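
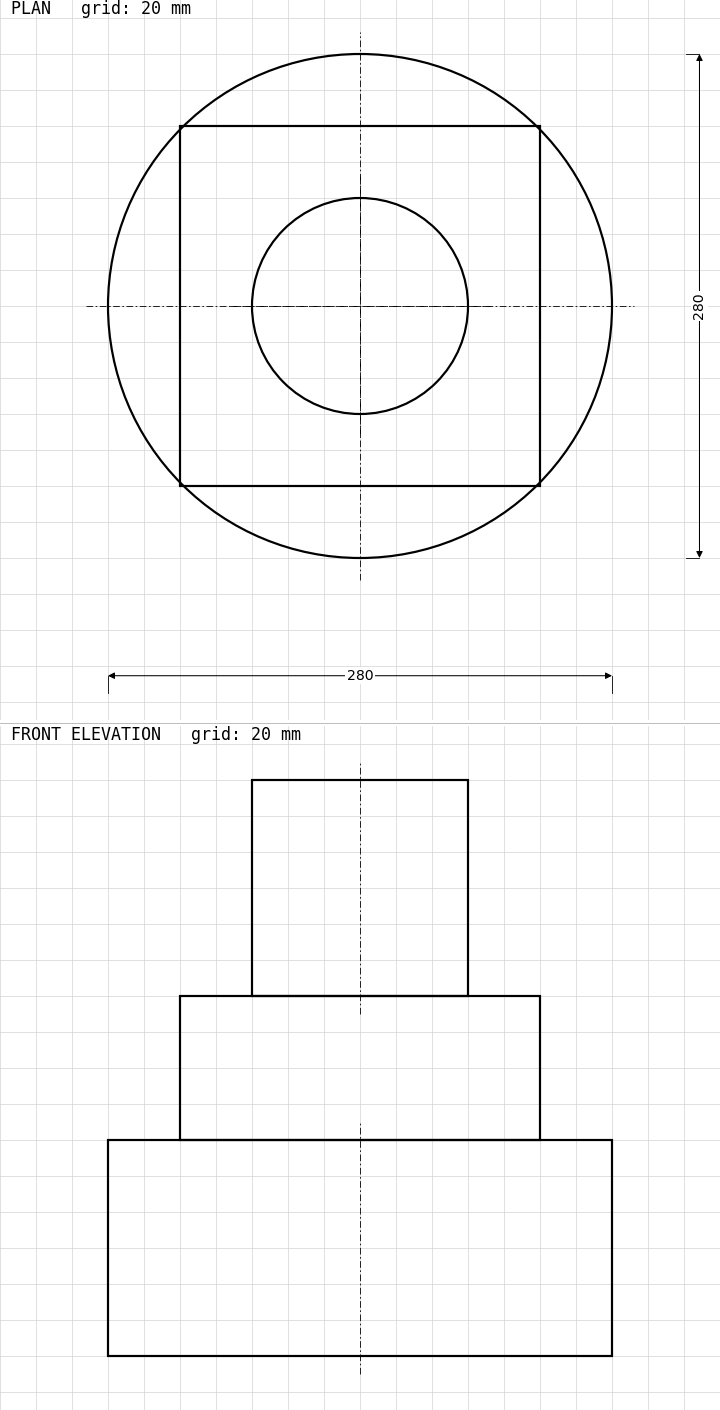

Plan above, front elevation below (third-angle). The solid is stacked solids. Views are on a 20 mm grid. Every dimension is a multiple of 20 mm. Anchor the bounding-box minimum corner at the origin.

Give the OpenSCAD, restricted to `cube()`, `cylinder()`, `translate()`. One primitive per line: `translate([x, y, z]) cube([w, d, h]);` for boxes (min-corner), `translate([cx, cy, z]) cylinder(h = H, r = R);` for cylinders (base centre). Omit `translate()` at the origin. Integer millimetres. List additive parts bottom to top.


translate([140, 140, 0]) cylinder(h = 120, r = 140);
translate([40, 40, 120]) cube([200, 200, 80]);
translate([140, 140, 200]) cylinder(h = 120, r = 60);


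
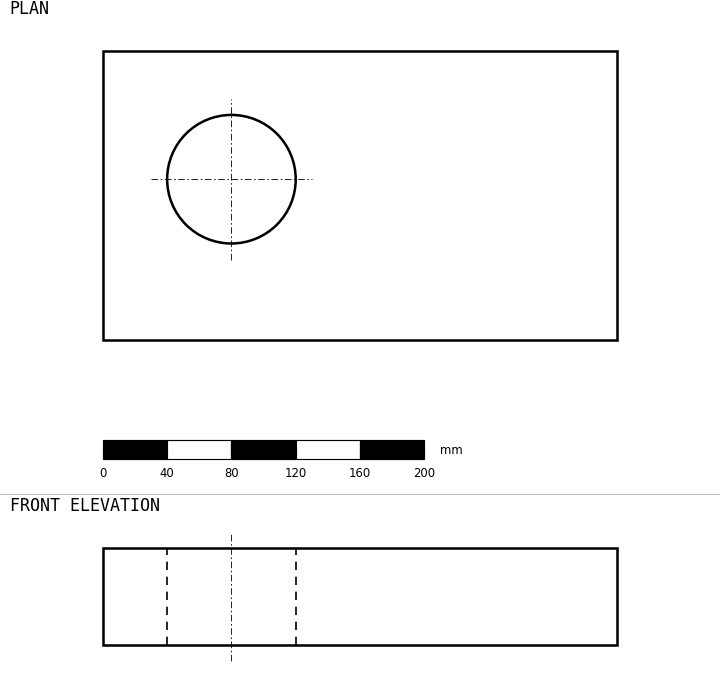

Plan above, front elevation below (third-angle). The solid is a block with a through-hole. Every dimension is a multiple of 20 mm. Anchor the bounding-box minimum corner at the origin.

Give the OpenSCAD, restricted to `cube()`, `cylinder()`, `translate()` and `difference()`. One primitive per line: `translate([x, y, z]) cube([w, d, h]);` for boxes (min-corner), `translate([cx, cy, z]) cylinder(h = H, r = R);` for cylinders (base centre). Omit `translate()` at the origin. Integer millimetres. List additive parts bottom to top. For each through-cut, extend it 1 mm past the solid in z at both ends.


difference() {
  cube([320, 180, 60]);
  translate([80, 100, -1]) cylinder(h = 62, r = 40);
}


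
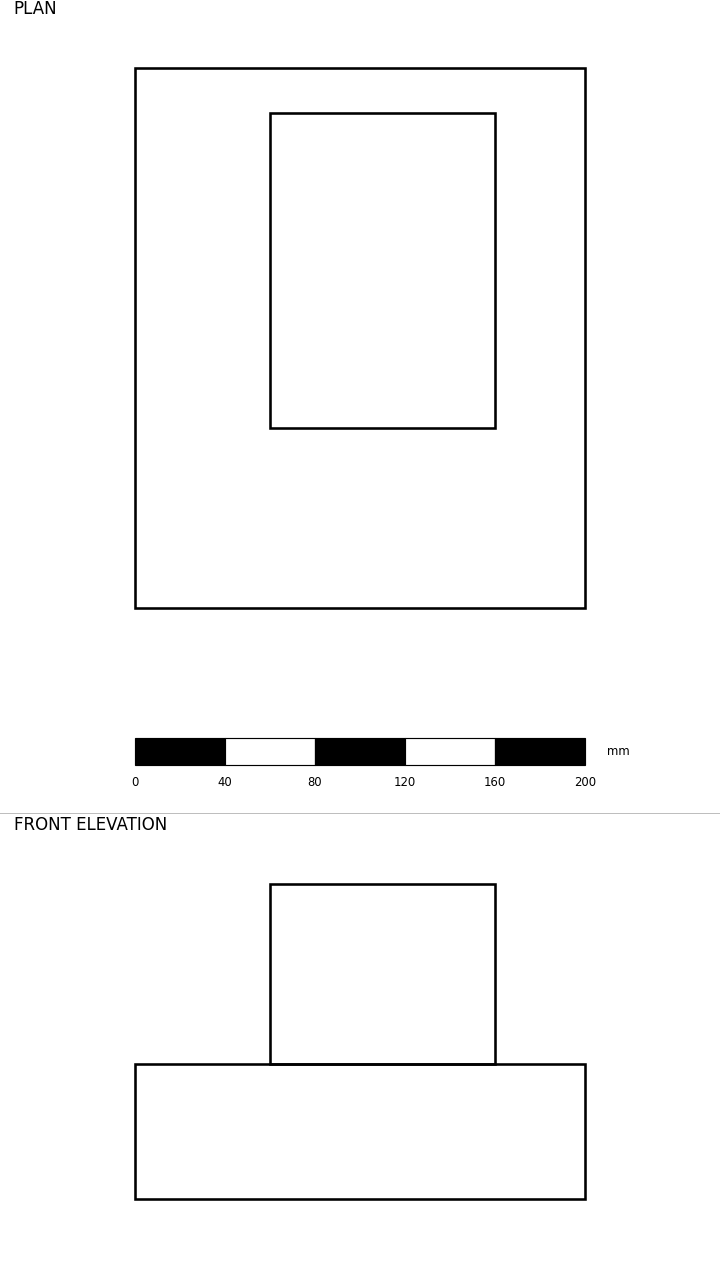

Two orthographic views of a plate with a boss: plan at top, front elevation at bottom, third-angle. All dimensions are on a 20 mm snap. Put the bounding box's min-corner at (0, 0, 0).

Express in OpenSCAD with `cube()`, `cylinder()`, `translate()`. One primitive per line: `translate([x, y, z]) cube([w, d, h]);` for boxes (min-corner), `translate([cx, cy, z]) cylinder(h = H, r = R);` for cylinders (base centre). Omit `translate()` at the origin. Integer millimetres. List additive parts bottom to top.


cube([200, 240, 60]);
translate([60, 80, 60]) cube([100, 140, 80]);


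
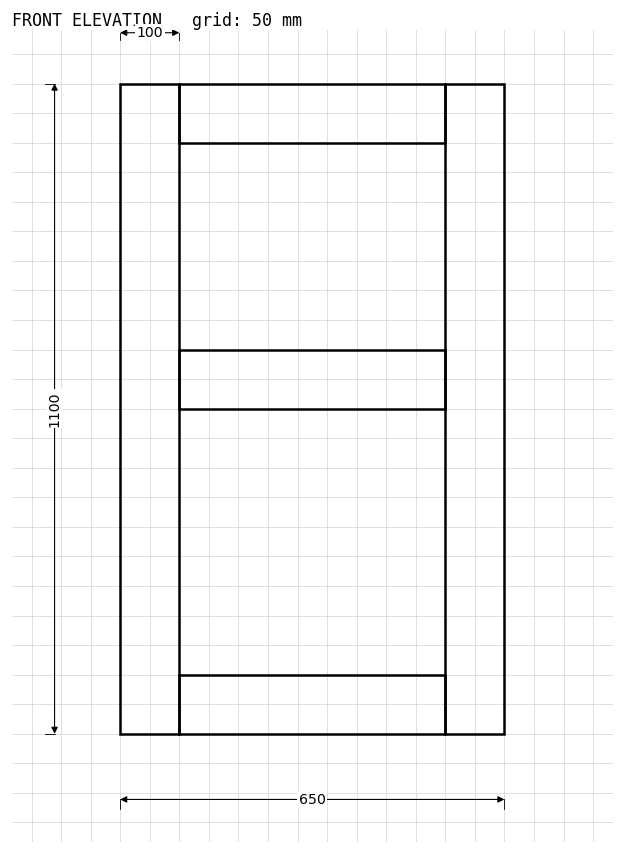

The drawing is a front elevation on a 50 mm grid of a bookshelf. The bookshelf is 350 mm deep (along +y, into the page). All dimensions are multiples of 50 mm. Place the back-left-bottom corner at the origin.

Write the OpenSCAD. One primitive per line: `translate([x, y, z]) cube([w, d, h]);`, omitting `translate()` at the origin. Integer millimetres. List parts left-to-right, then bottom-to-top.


cube([100, 350, 1100]);
translate([100, 0, 0]) cube([450, 350, 100]);
translate([100, 0, 550]) cube([450, 350, 100]);
translate([100, 0, 1000]) cube([450, 350, 100]);
translate([550, 0, 0]) cube([100, 350, 1100]);


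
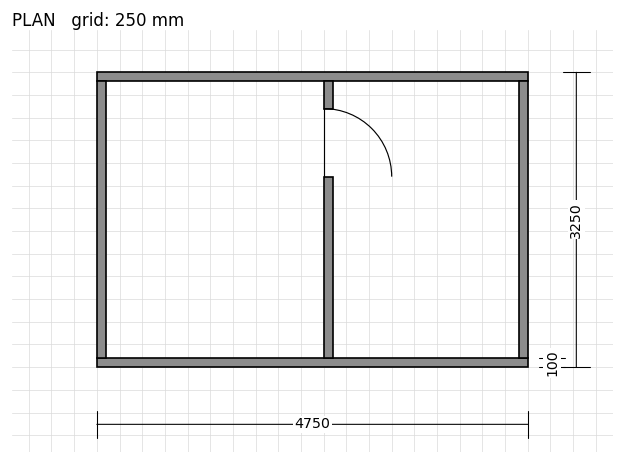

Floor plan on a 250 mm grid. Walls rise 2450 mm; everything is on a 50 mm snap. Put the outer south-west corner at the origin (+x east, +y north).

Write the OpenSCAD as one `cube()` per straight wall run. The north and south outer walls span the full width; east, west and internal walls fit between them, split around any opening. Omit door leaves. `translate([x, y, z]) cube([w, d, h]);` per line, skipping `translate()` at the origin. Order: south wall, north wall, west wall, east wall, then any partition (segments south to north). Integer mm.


cube([4750, 100, 2450]);
translate([0, 3150, 0]) cube([4750, 100, 2450]);
translate([0, 100, 0]) cube([100, 3050, 2450]);
translate([4650, 100, 0]) cube([100, 3050, 2450]);
translate([2500, 100, 0]) cube([100, 2000, 2450]);
translate([2500, 2850, 0]) cube([100, 300, 2450]);


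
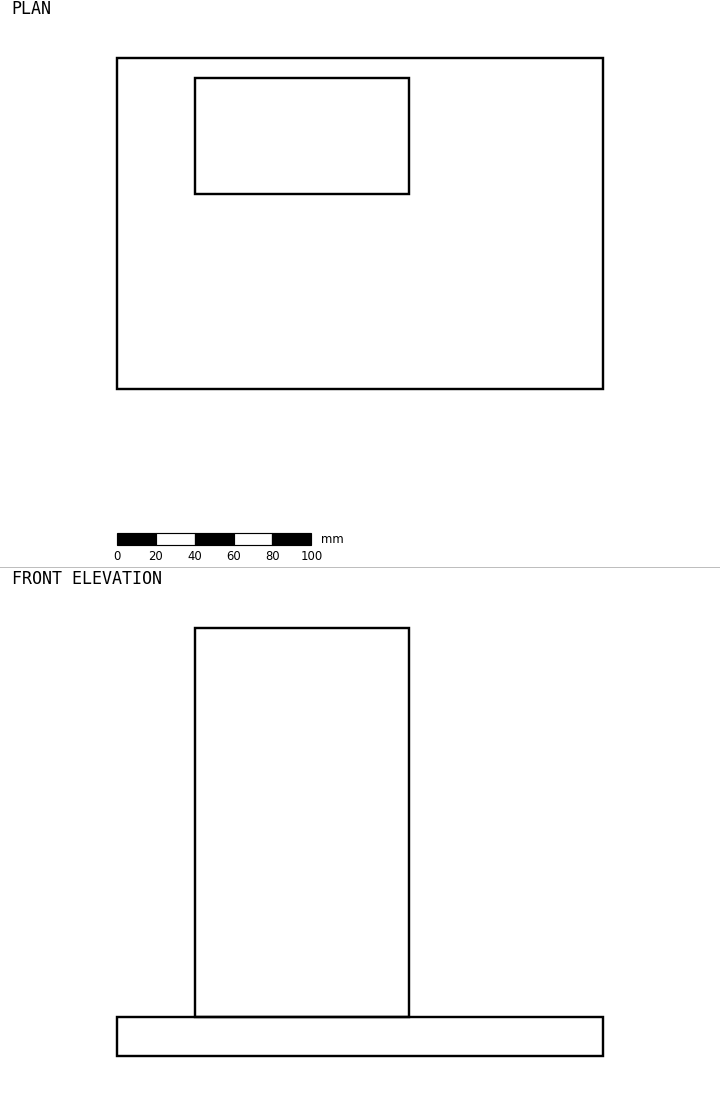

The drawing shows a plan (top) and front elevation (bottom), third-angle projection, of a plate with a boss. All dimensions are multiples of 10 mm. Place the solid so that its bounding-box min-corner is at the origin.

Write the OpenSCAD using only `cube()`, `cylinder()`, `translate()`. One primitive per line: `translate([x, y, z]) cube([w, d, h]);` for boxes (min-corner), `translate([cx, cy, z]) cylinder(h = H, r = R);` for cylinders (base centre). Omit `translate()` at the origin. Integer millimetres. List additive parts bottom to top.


cube([250, 170, 20]);
translate([40, 100, 20]) cube([110, 60, 200]);


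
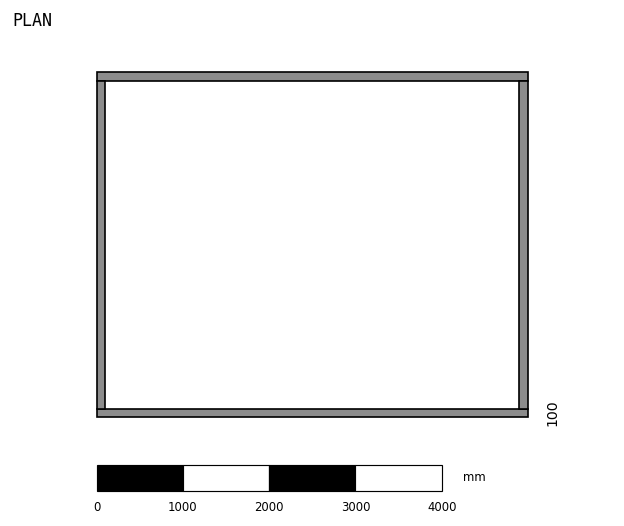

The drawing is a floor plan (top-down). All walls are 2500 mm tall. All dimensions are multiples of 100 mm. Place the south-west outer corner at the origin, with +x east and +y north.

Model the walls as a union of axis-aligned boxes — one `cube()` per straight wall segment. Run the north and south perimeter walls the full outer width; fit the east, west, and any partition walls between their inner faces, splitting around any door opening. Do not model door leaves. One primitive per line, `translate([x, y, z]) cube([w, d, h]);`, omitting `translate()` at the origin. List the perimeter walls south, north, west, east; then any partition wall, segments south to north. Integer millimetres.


cube([5000, 100, 2500]);
translate([0, 3900, 0]) cube([5000, 100, 2500]);
translate([0, 100, 0]) cube([100, 3800, 2500]);
translate([4900, 100, 0]) cube([100, 3800, 2500]);


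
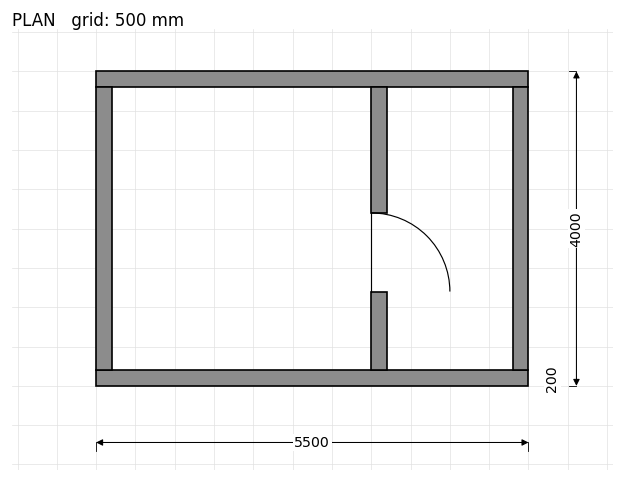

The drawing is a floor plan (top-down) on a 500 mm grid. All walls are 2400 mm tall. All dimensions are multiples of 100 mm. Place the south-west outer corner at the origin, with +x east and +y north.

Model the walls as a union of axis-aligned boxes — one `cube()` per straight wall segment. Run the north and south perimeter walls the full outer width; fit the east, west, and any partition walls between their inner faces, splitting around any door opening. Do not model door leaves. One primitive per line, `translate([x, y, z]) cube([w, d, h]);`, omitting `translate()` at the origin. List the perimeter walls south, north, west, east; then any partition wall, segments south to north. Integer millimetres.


cube([5500, 200, 2400]);
translate([0, 3800, 0]) cube([5500, 200, 2400]);
translate([0, 200, 0]) cube([200, 3600, 2400]);
translate([5300, 200, 0]) cube([200, 3600, 2400]);
translate([3500, 200, 0]) cube([200, 1000, 2400]);
translate([3500, 2200, 0]) cube([200, 1600, 2400]);


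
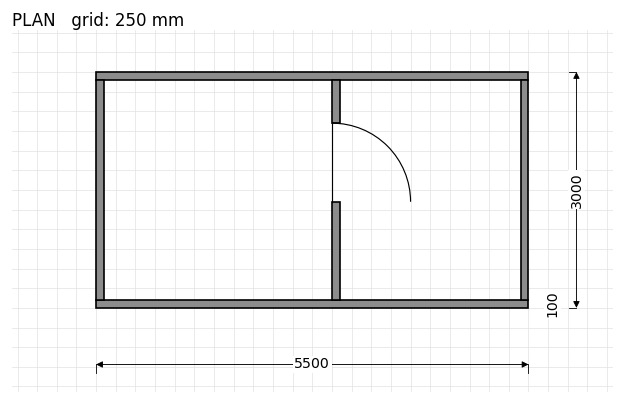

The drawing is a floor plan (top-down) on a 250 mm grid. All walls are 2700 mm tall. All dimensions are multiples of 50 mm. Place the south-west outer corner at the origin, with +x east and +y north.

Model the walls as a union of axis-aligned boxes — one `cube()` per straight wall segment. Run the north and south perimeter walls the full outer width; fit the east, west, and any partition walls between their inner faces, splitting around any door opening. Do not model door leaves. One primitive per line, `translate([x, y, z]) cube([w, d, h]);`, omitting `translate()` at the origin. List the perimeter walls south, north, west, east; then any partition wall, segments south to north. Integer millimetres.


cube([5500, 100, 2700]);
translate([0, 2900, 0]) cube([5500, 100, 2700]);
translate([0, 100, 0]) cube([100, 2800, 2700]);
translate([5400, 100, 0]) cube([100, 2800, 2700]);
translate([3000, 100, 0]) cube([100, 1250, 2700]);
translate([3000, 2350, 0]) cube([100, 550, 2700]);


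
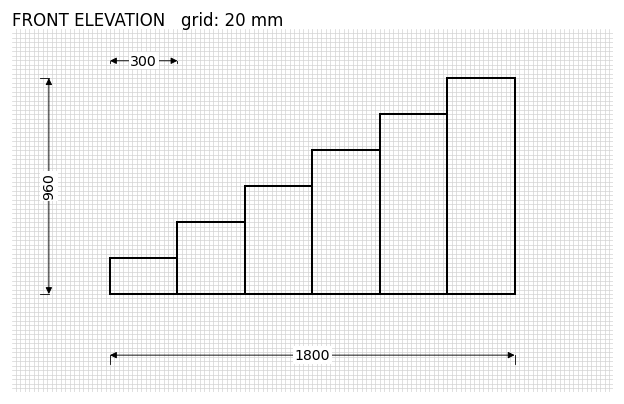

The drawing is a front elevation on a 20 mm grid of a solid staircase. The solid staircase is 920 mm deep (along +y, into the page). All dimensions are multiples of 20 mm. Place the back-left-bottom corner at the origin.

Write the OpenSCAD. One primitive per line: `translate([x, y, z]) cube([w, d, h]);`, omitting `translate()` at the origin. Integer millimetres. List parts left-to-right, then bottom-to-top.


cube([300, 920, 160]);
translate([300, 0, 0]) cube([300, 920, 320]);
translate([600, 0, 0]) cube([300, 920, 480]);
translate([900, 0, 0]) cube([300, 920, 640]);
translate([1200, 0, 0]) cube([300, 920, 800]);
translate([1500, 0, 0]) cube([300, 920, 960]);


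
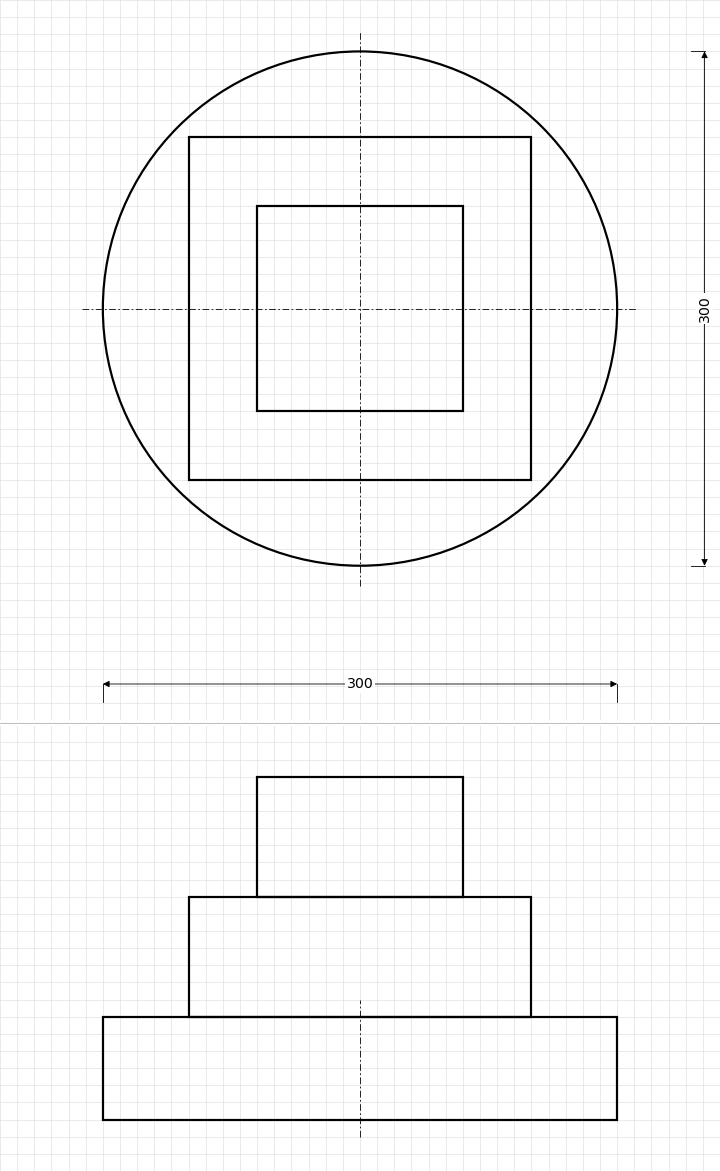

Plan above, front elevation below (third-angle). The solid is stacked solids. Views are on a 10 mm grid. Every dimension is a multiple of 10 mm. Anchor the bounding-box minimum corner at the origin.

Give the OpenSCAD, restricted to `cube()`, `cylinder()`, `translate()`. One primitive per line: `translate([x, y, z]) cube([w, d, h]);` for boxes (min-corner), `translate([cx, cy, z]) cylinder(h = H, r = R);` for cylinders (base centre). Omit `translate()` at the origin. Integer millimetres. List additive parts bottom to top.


translate([150, 150, 0]) cylinder(h = 60, r = 150);
translate([50, 50, 60]) cube([200, 200, 70]);
translate([90, 90, 130]) cube([120, 120, 70]);


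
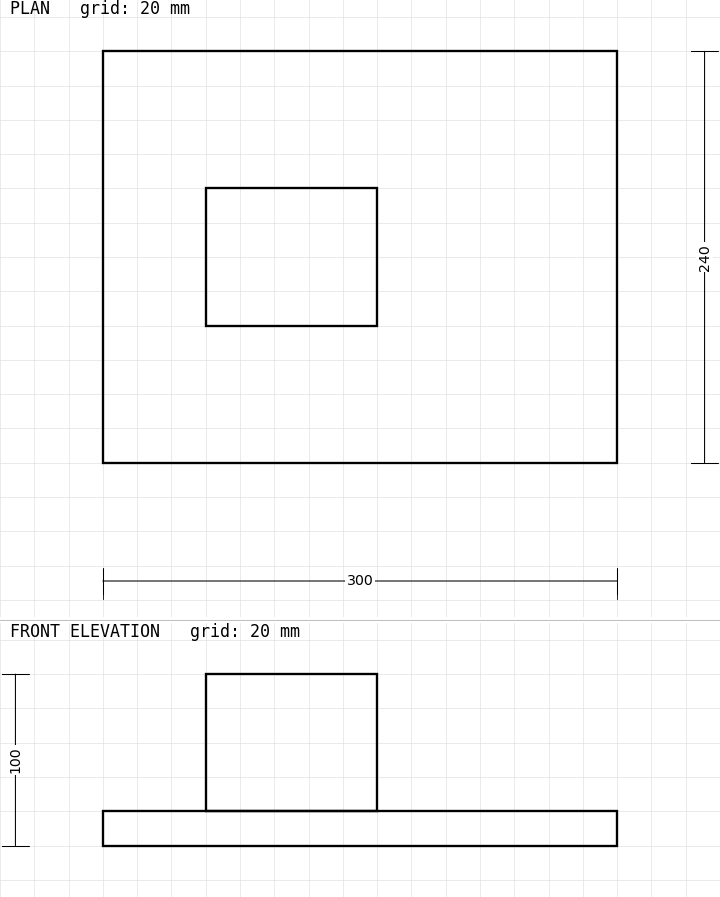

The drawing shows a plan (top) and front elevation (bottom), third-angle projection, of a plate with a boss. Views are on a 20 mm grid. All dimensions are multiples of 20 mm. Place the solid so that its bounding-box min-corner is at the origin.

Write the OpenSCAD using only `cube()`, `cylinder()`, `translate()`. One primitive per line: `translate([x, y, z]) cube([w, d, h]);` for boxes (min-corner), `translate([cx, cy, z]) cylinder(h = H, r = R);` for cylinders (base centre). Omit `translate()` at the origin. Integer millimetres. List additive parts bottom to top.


cube([300, 240, 20]);
translate([60, 80, 20]) cube([100, 80, 80]);


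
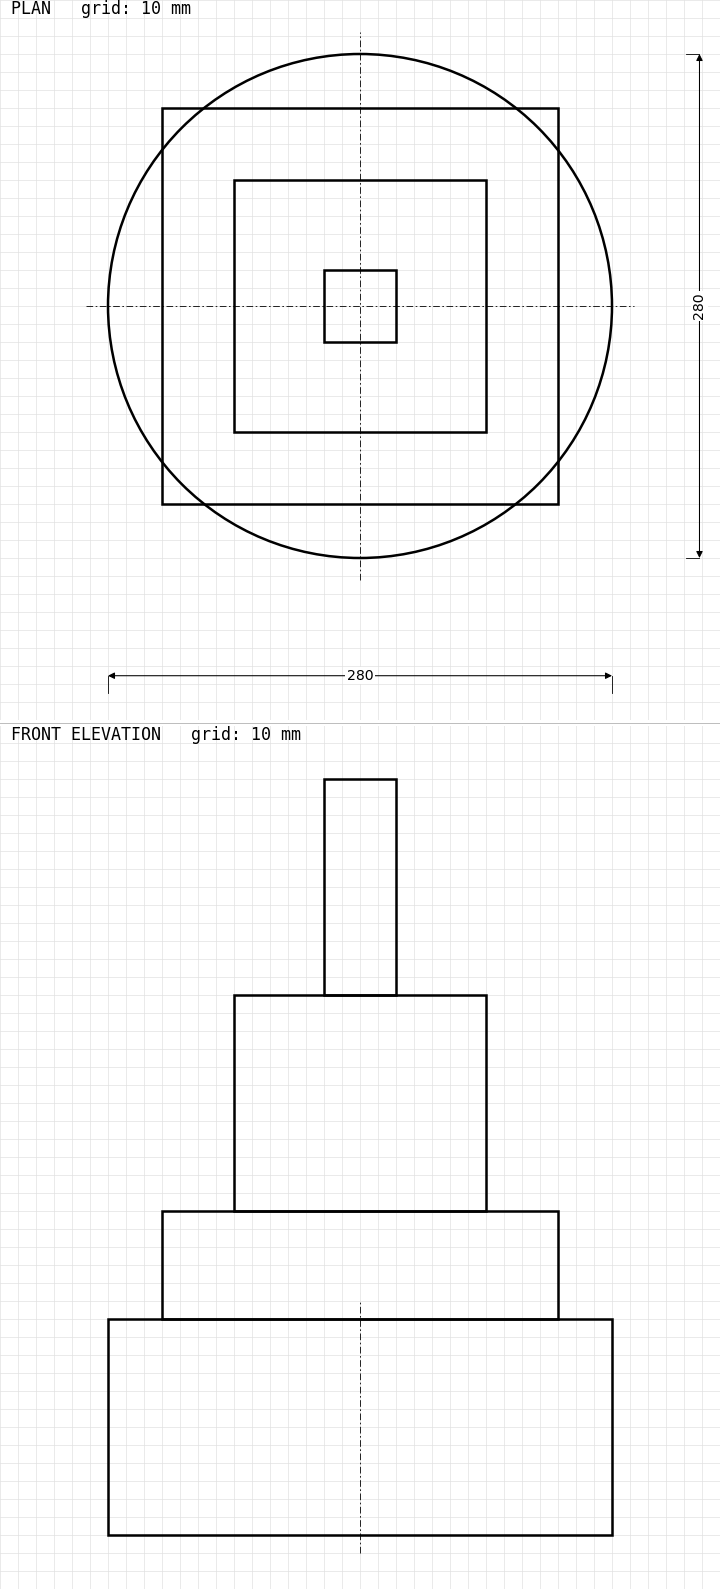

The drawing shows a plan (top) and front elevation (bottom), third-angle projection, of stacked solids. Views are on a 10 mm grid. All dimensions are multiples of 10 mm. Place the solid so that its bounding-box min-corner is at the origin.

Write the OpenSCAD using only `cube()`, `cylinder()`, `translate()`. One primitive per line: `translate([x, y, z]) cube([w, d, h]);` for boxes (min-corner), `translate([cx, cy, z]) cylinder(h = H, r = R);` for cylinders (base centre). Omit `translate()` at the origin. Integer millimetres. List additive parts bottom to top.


translate([140, 140, 0]) cylinder(h = 120, r = 140);
translate([30, 30, 120]) cube([220, 220, 60]);
translate([70, 70, 180]) cube([140, 140, 120]);
translate([120, 120, 300]) cube([40, 40, 120]);


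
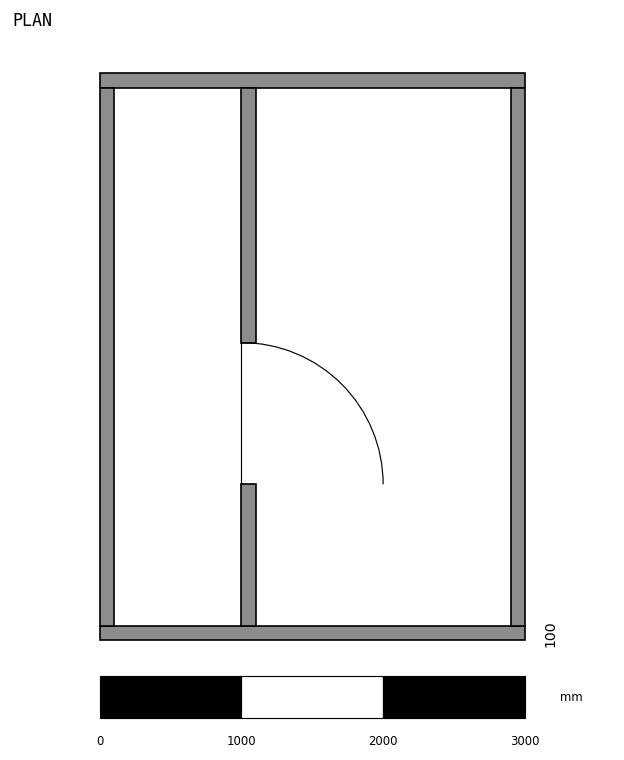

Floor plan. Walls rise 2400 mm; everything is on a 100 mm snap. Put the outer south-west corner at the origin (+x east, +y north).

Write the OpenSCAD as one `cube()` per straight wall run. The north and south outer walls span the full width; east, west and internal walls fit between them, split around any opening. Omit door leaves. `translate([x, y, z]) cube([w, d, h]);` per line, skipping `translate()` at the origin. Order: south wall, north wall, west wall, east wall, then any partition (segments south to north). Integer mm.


cube([3000, 100, 2400]);
translate([0, 3900, 0]) cube([3000, 100, 2400]);
translate([0, 100, 0]) cube([100, 3800, 2400]);
translate([2900, 100, 0]) cube([100, 3800, 2400]);
translate([1000, 100, 0]) cube([100, 1000, 2400]);
translate([1000, 2100, 0]) cube([100, 1800, 2400]);


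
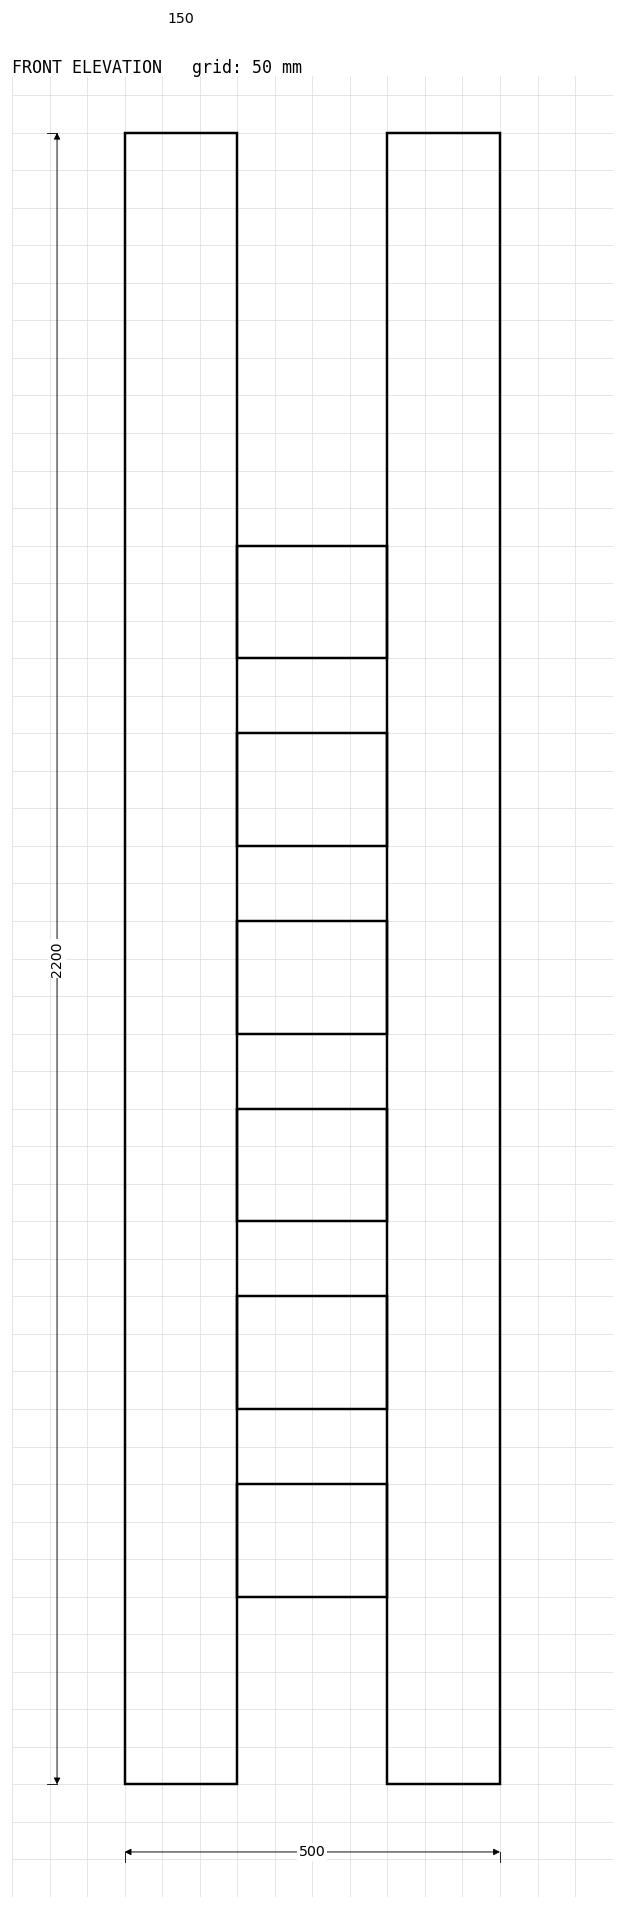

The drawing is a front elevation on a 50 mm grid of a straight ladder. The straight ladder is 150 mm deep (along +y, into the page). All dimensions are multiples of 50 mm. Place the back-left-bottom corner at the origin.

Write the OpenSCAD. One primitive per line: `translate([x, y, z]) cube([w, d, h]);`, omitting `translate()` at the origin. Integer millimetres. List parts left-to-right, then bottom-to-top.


cube([150, 150, 2200]);
translate([150, 0, 250]) cube([200, 150, 150]);
translate([150, 0, 500]) cube([200, 150, 150]);
translate([150, 0, 750]) cube([200, 150, 150]);
translate([150, 0, 1000]) cube([200, 150, 150]);
translate([150, 0, 1250]) cube([200, 150, 150]);
translate([150, 0, 1500]) cube([200, 150, 150]);
translate([350, 0, 0]) cube([150, 150, 2200]);


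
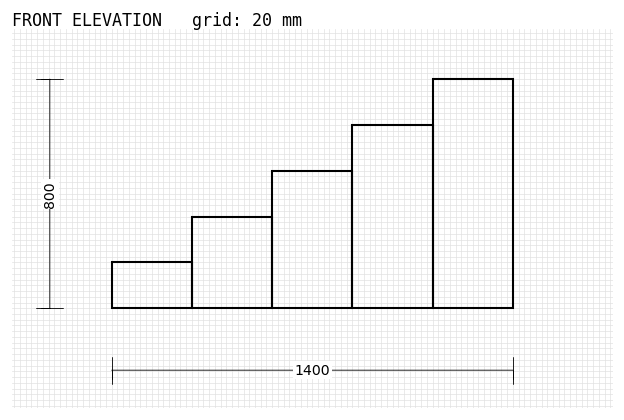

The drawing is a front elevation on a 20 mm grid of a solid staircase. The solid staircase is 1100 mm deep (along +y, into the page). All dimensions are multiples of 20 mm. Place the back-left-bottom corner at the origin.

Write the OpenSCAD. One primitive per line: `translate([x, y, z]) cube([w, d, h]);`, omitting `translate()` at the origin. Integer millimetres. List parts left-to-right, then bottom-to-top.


cube([280, 1100, 160]);
translate([280, 0, 0]) cube([280, 1100, 320]);
translate([560, 0, 0]) cube([280, 1100, 480]);
translate([840, 0, 0]) cube([280, 1100, 640]);
translate([1120, 0, 0]) cube([280, 1100, 800]);


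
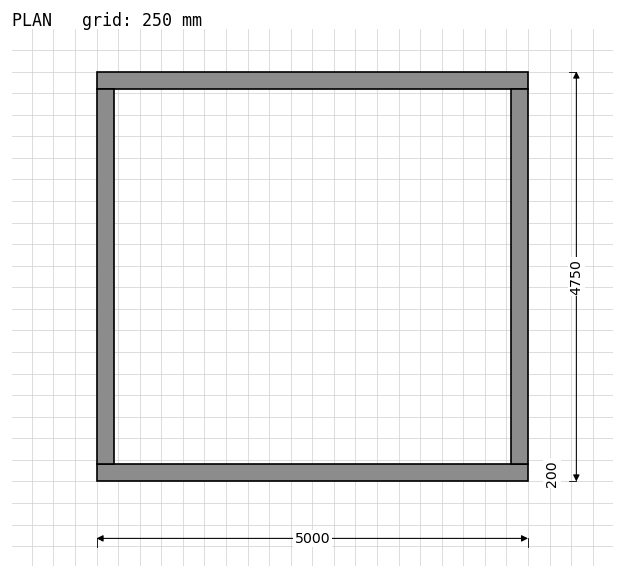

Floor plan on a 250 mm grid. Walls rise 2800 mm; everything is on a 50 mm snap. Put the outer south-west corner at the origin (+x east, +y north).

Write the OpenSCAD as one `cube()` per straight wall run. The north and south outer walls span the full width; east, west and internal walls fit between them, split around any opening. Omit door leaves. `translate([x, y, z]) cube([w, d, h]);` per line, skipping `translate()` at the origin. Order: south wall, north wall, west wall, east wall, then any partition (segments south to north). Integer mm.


cube([5000, 200, 2800]);
translate([0, 4550, 0]) cube([5000, 200, 2800]);
translate([0, 200, 0]) cube([200, 4350, 2800]);
translate([4800, 200, 0]) cube([200, 4350, 2800]);


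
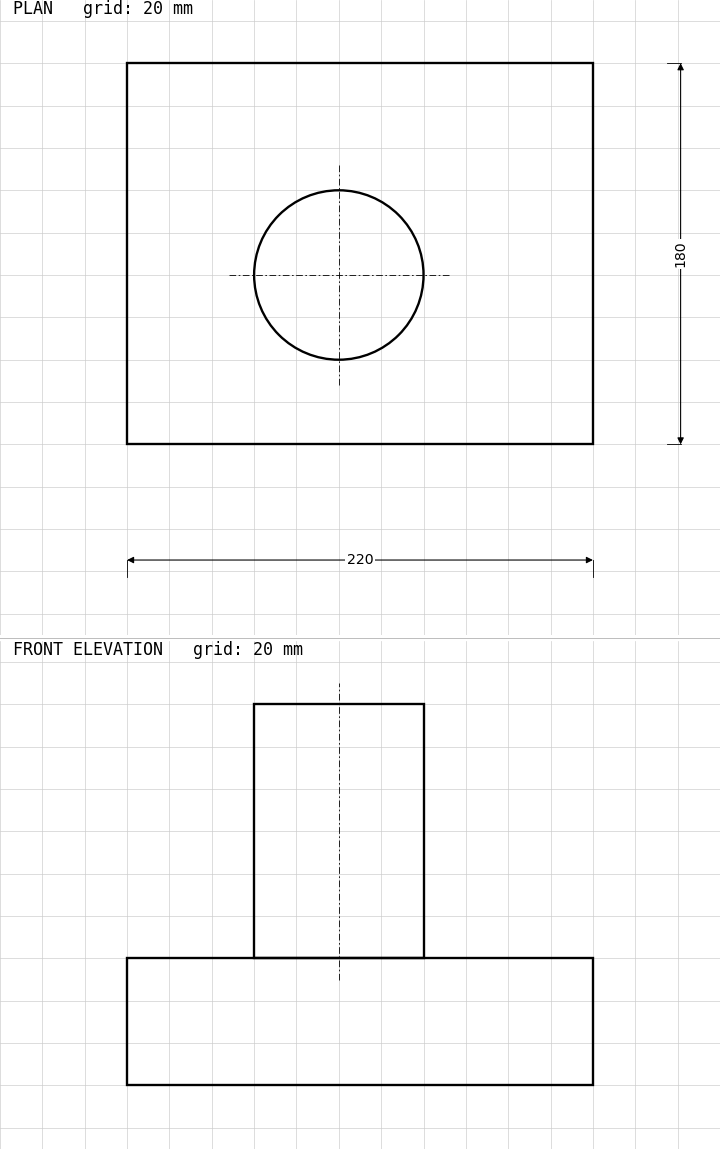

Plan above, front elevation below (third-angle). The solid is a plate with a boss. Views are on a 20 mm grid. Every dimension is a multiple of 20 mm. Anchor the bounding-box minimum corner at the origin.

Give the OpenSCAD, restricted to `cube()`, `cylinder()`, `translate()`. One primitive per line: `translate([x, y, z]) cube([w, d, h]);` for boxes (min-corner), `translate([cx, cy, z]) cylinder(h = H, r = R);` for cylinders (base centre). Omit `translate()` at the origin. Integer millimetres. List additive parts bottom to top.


cube([220, 180, 60]);
translate([100, 80, 60]) cylinder(h = 120, r = 40);


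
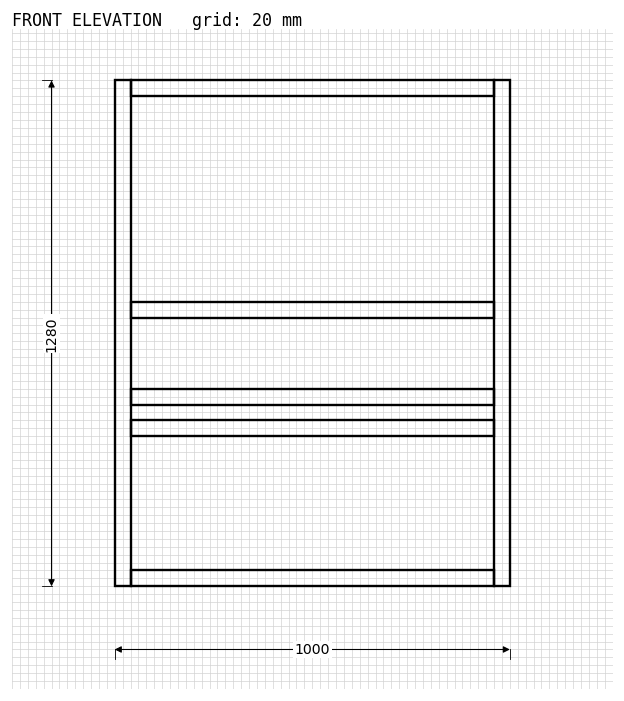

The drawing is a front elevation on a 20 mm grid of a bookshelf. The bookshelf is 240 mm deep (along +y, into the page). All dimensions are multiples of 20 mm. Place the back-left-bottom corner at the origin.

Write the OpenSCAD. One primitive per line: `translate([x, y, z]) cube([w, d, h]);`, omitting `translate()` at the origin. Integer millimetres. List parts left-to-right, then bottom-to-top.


cube([40, 240, 1280]);
translate([40, 0, 0]) cube([920, 240, 40]);
translate([40, 0, 380]) cube([920, 240, 40]);
translate([40, 0, 460]) cube([920, 240, 40]);
translate([40, 0, 680]) cube([920, 240, 40]);
translate([40, 0, 1240]) cube([920, 240, 40]);
translate([960, 0, 0]) cube([40, 240, 1280]);


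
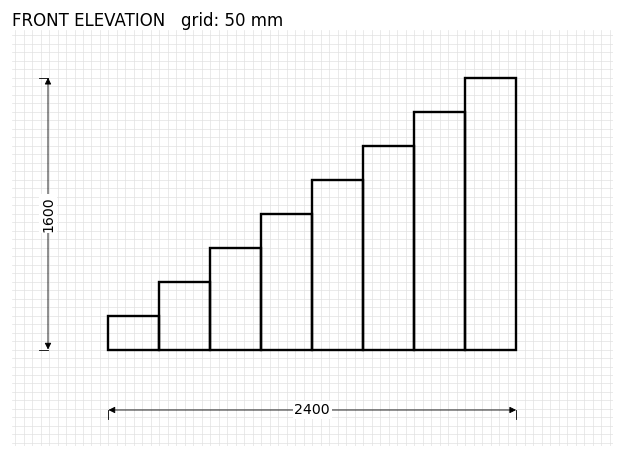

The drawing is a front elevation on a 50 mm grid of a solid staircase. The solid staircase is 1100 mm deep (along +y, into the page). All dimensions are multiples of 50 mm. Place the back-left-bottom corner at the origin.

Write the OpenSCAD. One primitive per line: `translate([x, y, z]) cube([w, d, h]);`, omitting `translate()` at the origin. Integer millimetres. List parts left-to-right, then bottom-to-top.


cube([300, 1100, 200]);
translate([300, 0, 0]) cube([300, 1100, 400]);
translate([600, 0, 0]) cube([300, 1100, 600]);
translate([900, 0, 0]) cube([300, 1100, 800]);
translate([1200, 0, 0]) cube([300, 1100, 1000]);
translate([1500, 0, 0]) cube([300, 1100, 1200]);
translate([1800, 0, 0]) cube([300, 1100, 1400]);
translate([2100, 0, 0]) cube([300, 1100, 1600]);


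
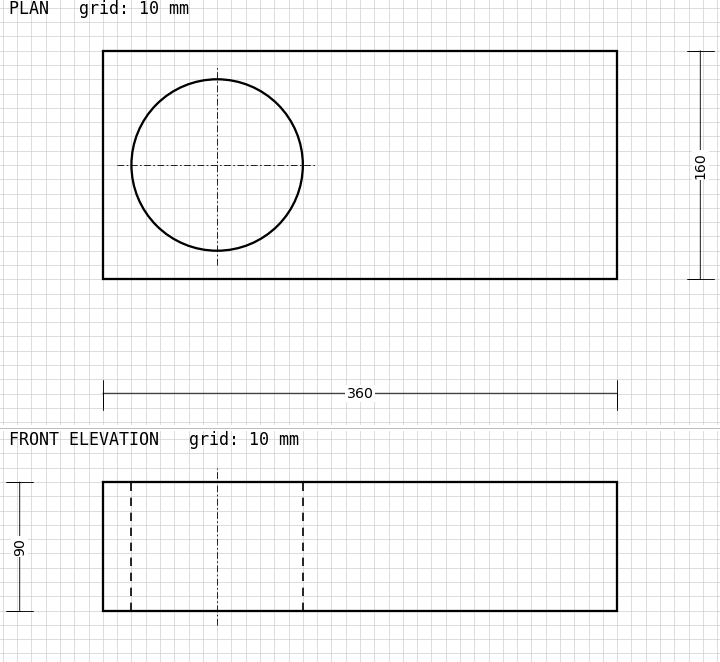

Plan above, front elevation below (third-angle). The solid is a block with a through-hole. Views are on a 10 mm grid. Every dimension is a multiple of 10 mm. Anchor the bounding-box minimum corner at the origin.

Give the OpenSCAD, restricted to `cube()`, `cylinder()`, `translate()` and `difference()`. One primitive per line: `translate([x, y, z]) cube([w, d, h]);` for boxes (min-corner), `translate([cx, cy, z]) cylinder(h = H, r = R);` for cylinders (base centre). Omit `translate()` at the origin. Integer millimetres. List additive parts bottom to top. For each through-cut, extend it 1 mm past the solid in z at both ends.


difference() {
  cube([360, 160, 90]);
  translate([80, 80, -1]) cylinder(h = 92, r = 60);
}


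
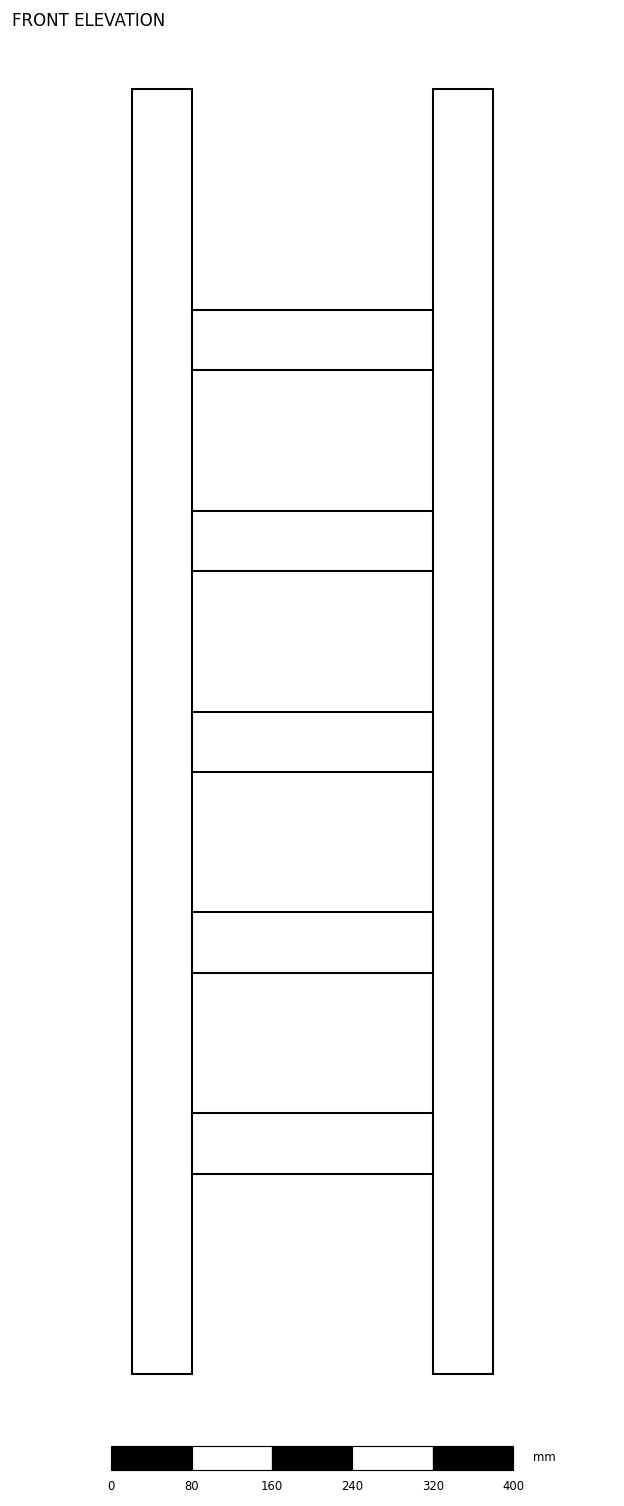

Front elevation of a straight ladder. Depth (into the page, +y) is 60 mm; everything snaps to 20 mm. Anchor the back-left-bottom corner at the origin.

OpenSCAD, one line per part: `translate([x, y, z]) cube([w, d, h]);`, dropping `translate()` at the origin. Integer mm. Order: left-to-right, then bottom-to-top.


cube([60, 60, 1280]);
translate([60, 0, 200]) cube([240, 60, 60]);
translate([60, 0, 400]) cube([240, 60, 60]);
translate([60, 0, 600]) cube([240, 60, 60]);
translate([60, 0, 800]) cube([240, 60, 60]);
translate([60, 0, 1000]) cube([240, 60, 60]);
translate([300, 0, 0]) cube([60, 60, 1280]);


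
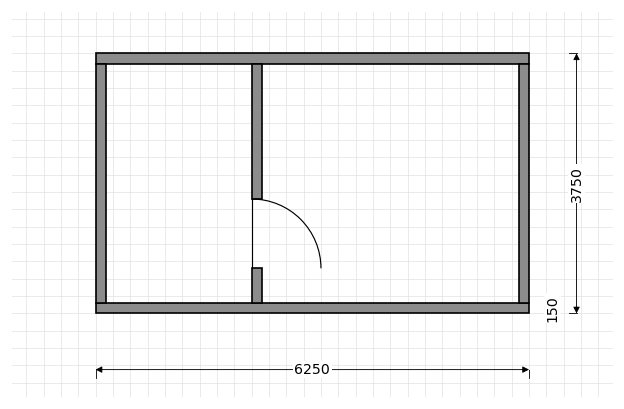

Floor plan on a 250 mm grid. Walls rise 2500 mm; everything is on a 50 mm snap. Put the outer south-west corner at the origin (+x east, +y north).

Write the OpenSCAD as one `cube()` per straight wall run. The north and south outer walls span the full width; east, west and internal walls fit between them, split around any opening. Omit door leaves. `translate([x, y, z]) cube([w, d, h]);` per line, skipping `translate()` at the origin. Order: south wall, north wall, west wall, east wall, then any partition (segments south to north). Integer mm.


cube([6250, 150, 2500]);
translate([0, 3600, 0]) cube([6250, 150, 2500]);
translate([0, 150, 0]) cube([150, 3450, 2500]);
translate([6100, 150, 0]) cube([150, 3450, 2500]);
translate([2250, 150, 0]) cube([150, 500, 2500]);
translate([2250, 1650, 0]) cube([150, 1950, 2500]);


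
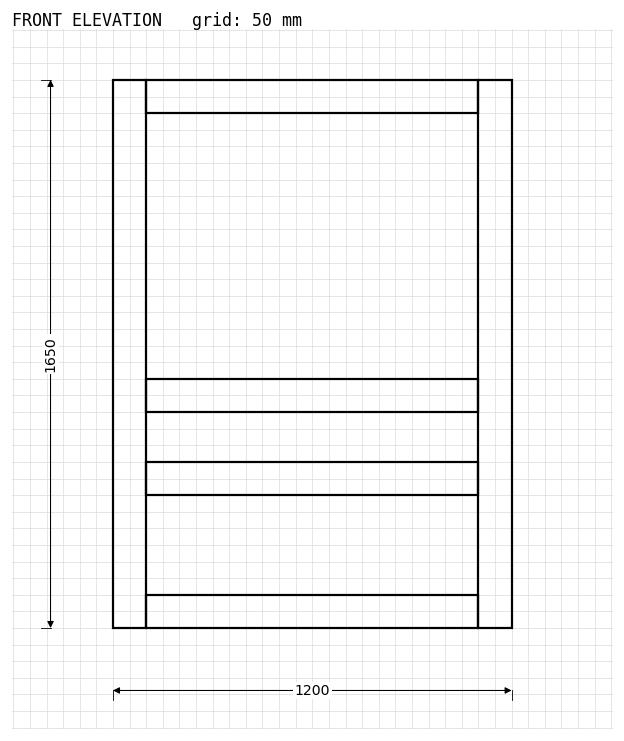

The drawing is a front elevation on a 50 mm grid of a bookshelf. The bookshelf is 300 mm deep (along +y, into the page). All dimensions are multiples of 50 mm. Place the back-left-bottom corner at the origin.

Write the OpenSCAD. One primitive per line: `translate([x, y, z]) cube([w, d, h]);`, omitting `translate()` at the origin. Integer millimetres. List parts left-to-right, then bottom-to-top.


cube([100, 300, 1650]);
translate([100, 0, 0]) cube([1000, 300, 100]);
translate([100, 0, 400]) cube([1000, 300, 100]);
translate([100, 0, 650]) cube([1000, 300, 100]);
translate([100, 0, 1550]) cube([1000, 300, 100]);
translate([1100, 0, 0]) cube([100, 300, 1650]);


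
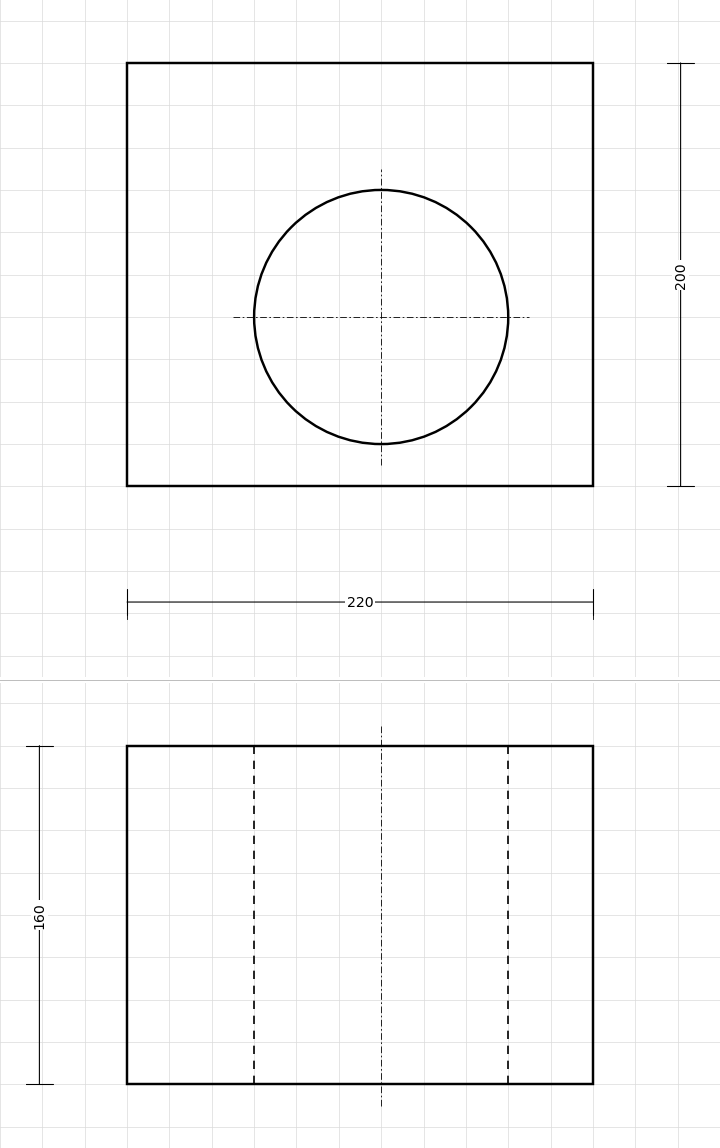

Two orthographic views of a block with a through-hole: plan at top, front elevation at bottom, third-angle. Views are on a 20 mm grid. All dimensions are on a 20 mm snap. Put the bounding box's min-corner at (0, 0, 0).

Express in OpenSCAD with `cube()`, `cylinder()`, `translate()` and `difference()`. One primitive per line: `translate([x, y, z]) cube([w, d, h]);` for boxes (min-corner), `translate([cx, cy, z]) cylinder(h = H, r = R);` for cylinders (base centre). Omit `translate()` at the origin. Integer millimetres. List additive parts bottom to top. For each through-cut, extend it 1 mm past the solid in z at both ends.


difference() {
  cube([220, 200, 160]);
  translate([120, 80, -1]) cylinder(h = 162, r = 60);
}


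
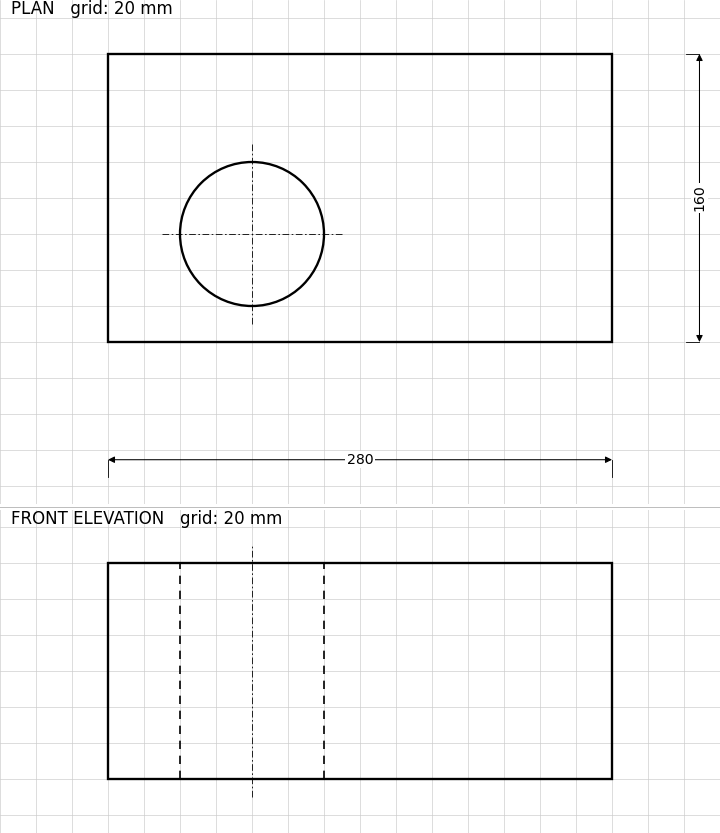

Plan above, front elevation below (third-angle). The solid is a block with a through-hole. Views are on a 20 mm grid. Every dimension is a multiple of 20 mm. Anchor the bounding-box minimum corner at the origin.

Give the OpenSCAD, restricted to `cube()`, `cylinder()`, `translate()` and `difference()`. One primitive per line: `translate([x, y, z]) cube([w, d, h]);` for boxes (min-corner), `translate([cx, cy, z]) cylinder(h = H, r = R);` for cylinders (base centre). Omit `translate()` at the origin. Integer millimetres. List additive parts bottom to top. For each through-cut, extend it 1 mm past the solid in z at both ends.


difference() {
  cube([280, 160, 120]);
  translate([80, 60, -1]) cylinder(h = 122, r = 40);
}


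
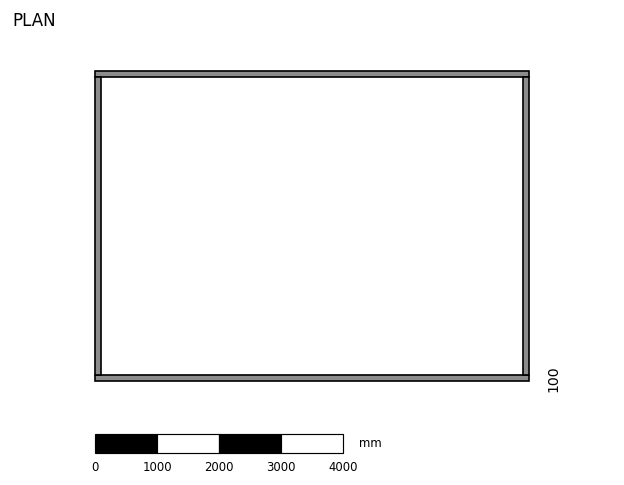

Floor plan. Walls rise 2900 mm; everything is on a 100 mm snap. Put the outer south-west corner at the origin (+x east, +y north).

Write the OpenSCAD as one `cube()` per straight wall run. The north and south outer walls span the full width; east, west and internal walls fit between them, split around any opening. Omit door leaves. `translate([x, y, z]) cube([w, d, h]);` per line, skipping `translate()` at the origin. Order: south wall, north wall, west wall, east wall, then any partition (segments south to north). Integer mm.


cube([7000, 100, 2900]);
translate([0, 4900, 0]) cube([7000, 100, 2900]);
translate([0, 100, 0]) cube([100, 4800, 2900]);
translate([6900, 100, 0]) cube([100, 4800, 2900]);


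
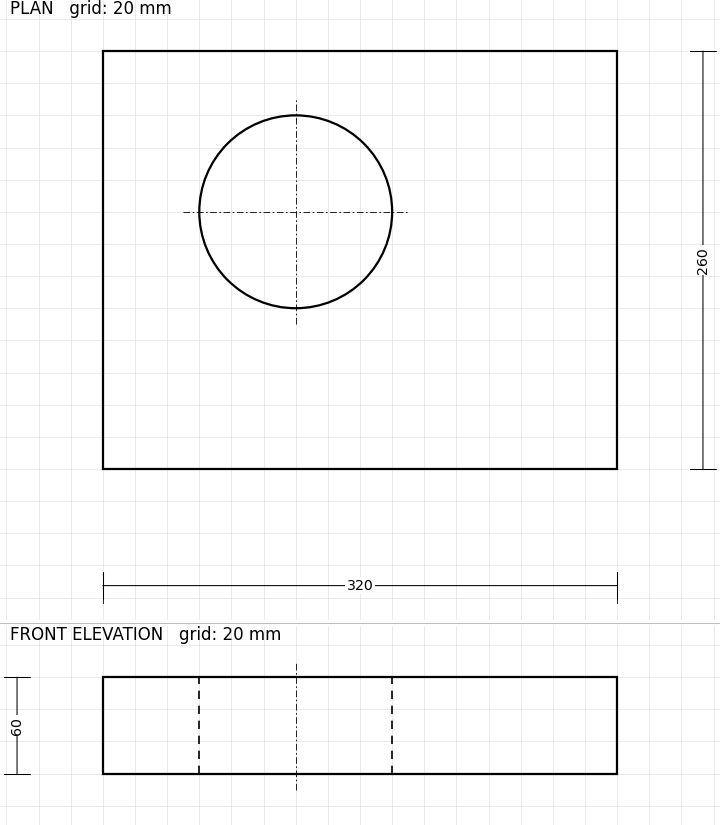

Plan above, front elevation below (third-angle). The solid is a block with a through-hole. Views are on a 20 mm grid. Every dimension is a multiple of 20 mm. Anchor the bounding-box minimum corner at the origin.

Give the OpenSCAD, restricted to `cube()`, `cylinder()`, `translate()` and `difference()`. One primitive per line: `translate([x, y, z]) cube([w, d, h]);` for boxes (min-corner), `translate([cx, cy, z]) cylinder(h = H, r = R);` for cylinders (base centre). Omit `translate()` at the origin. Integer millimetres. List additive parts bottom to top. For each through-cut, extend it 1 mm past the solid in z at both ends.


difference() {
  cube([320, 260, 60]);
  translate([120, 160, -1]) cylinder(h = 62, r = 60);
}


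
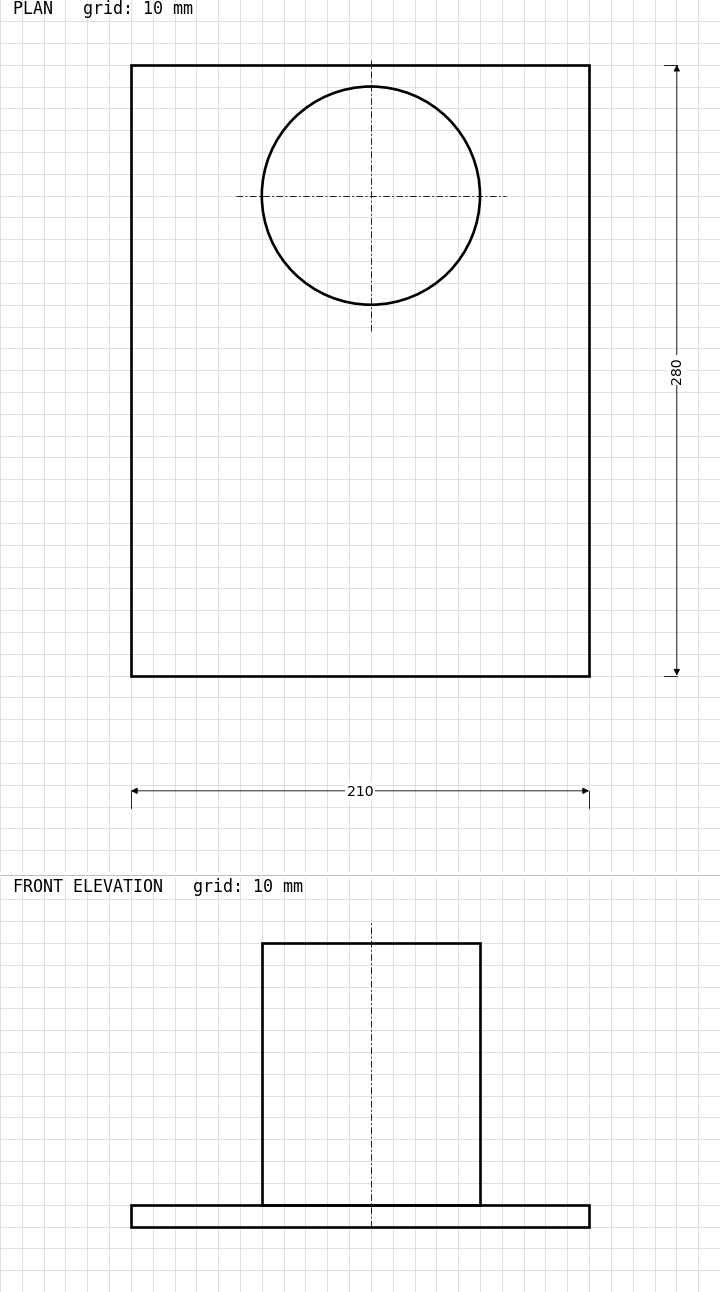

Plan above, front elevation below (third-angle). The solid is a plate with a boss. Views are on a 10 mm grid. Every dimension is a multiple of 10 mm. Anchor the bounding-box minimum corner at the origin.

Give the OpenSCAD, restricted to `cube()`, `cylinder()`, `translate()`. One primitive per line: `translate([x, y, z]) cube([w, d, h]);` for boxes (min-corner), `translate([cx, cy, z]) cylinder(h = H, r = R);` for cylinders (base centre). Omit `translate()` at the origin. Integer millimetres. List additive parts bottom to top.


cube([210, 280, 10]);
translate([110, 220, 10]) cylinder(h = 120, r = 50);


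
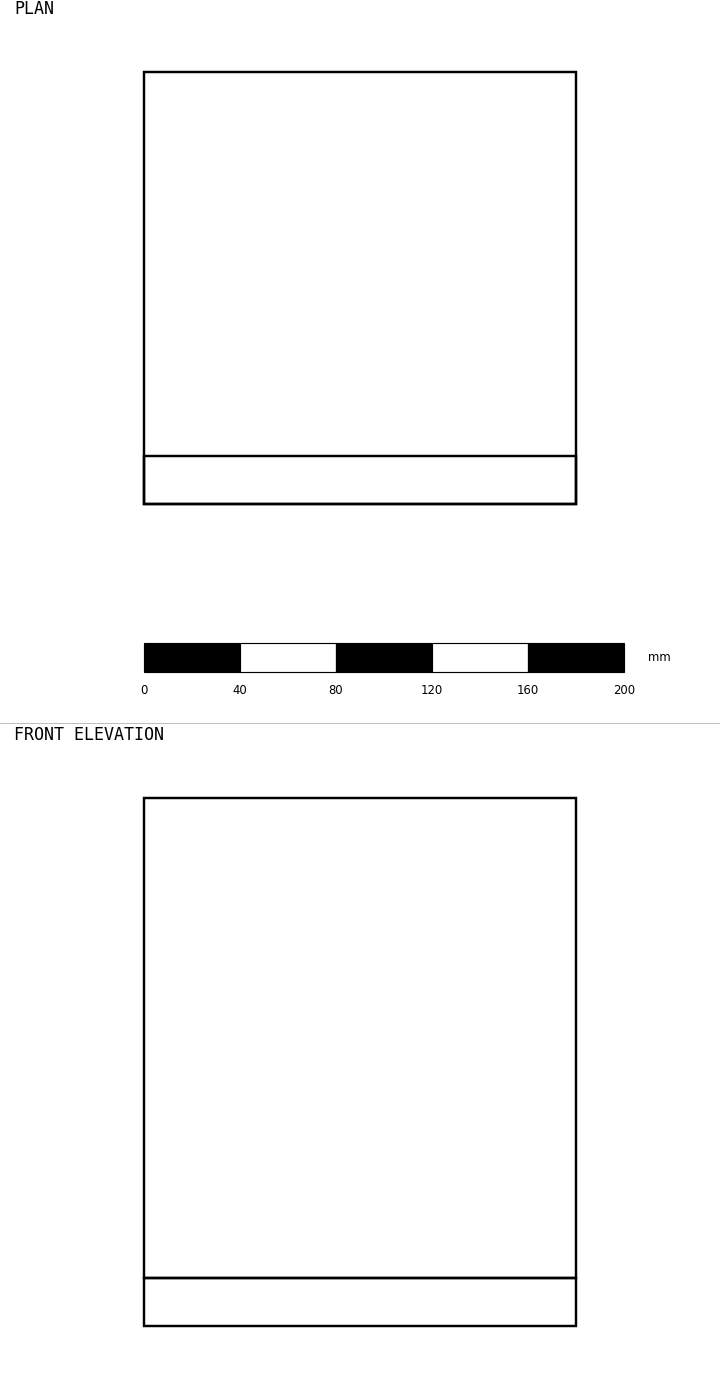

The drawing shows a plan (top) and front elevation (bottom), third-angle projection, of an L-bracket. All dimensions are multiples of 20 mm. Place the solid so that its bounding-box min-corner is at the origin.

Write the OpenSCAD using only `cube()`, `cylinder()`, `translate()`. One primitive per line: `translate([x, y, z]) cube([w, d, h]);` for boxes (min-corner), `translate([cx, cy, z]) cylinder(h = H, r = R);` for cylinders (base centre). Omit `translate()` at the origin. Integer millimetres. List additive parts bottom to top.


cube([180, 180, 20]);
translate([0, 0, 20]) cube([180, 20, 200]);


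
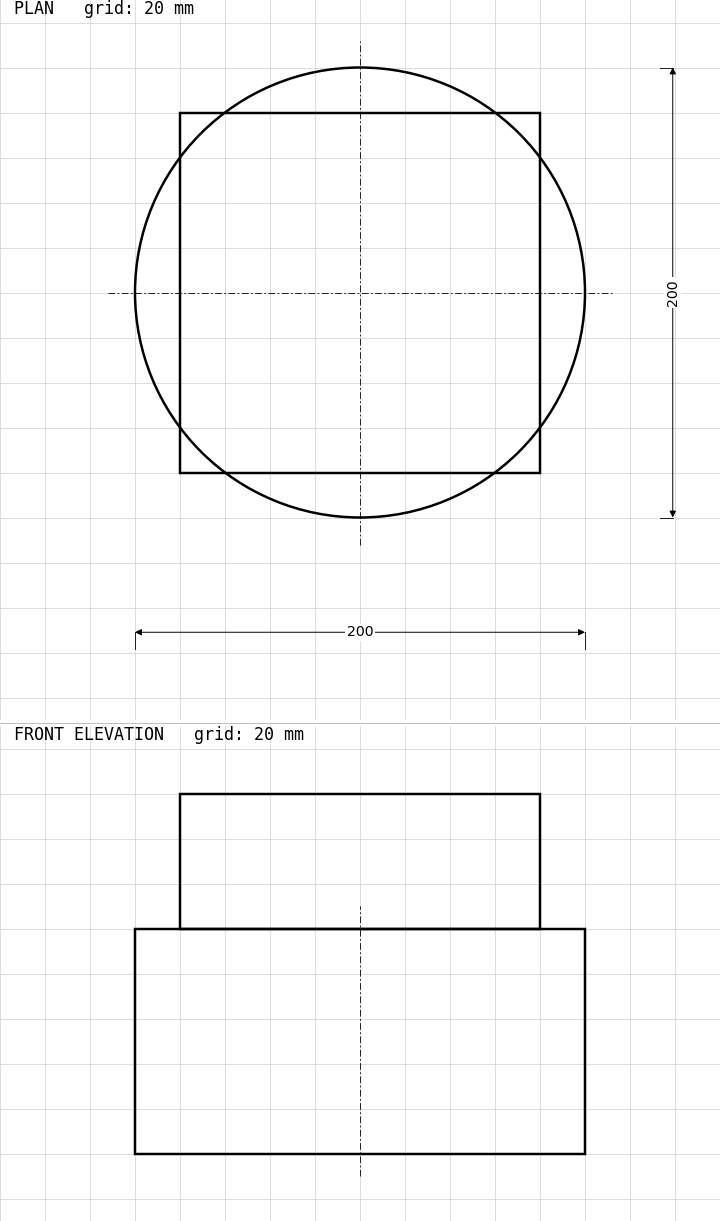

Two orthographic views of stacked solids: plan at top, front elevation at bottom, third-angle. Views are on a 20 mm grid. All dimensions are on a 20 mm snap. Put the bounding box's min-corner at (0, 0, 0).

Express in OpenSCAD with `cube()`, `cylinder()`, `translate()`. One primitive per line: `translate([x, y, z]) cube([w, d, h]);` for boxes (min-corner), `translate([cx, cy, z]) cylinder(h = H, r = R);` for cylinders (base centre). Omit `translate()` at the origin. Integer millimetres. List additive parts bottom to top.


translate([100, 100, 0]) cylinder(h = 100, r = 100);
translate([20, 20, 100]) cube([160, 160, 60]);


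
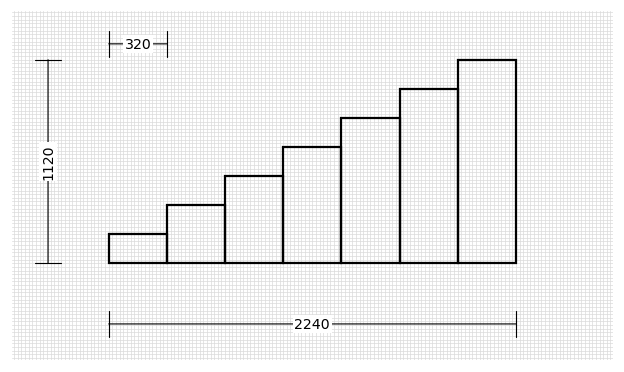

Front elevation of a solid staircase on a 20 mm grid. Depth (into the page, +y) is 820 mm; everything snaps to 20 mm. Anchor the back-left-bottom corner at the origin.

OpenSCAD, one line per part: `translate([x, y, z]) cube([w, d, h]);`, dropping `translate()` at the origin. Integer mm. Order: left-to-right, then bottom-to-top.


cube([320, 820, 160]);
translate([320, 0, 0]) cube([320, 820, 320]);
translate([640, 0, 0]) cube([320, 820, 480]);
translate([960, 0, 0]) cube([320, 820, 640]);
translate([1280, 0, 0]) cube([320, 820, 800]);
translate([1600, 0, 0]) cube([320, 820, 960]);
translate([1920, 0, 0]) cube([320, 820, 1120]);


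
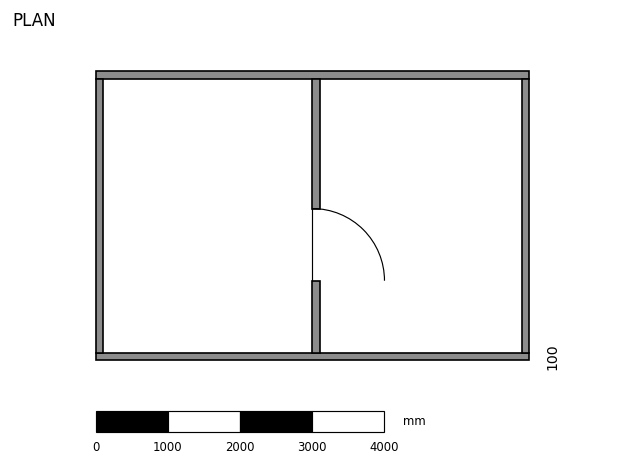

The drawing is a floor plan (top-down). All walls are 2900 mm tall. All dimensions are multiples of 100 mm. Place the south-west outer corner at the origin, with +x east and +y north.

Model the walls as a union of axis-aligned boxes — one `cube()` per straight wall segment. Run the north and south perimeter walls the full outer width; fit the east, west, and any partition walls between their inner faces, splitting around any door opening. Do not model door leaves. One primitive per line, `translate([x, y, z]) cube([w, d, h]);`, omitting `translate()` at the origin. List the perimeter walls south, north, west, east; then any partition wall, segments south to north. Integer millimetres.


cube([6000, 100, 2900]);
translate([0, 3900, 0]) cube([6000, 100, 2900]);
translate([0, 100, 0]) cube([100, 3800, 2900]);
translate([5900, 100, 0]) cube([100, 3800, 2900]);
translate([3000, 100, 0]) cube([100, 1000, 2900]);
translate([3000, 2100, 0]) cube([100, 1800, 2900]);


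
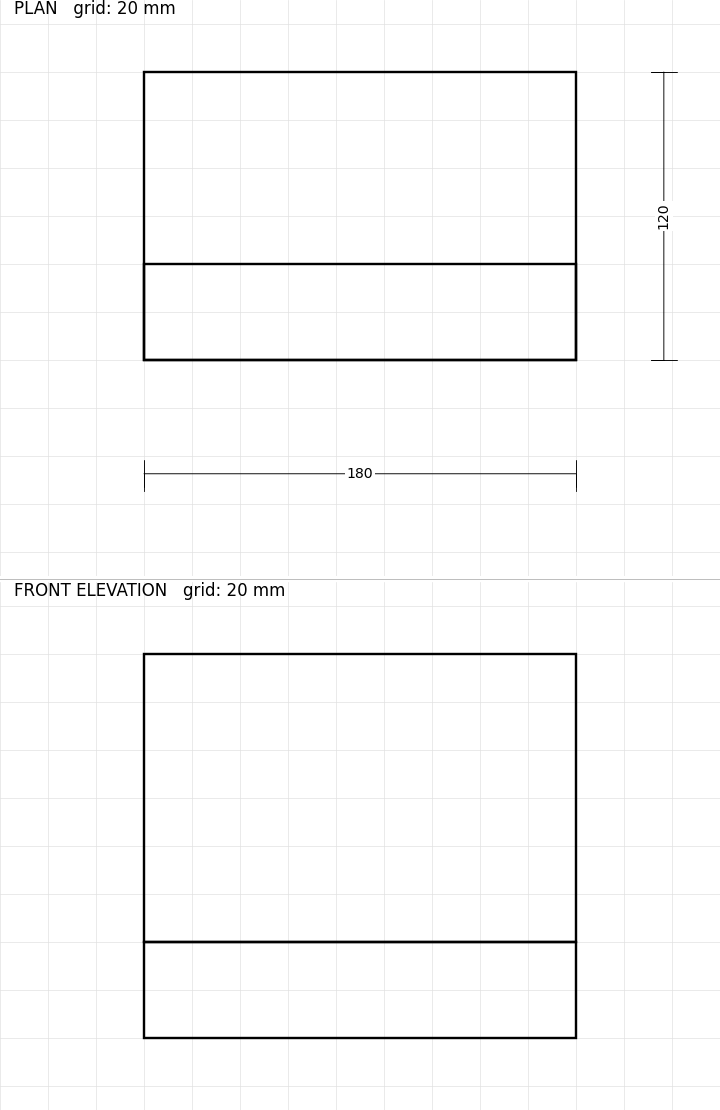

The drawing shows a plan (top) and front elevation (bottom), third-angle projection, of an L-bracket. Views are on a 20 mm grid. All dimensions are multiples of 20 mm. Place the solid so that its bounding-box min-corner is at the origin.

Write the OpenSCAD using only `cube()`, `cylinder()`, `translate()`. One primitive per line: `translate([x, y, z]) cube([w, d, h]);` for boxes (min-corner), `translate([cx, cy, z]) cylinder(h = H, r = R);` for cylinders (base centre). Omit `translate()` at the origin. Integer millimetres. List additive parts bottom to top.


cube([180, 120, 40]);
translate([0, 0, 40]) cube([180, 40, 120]);


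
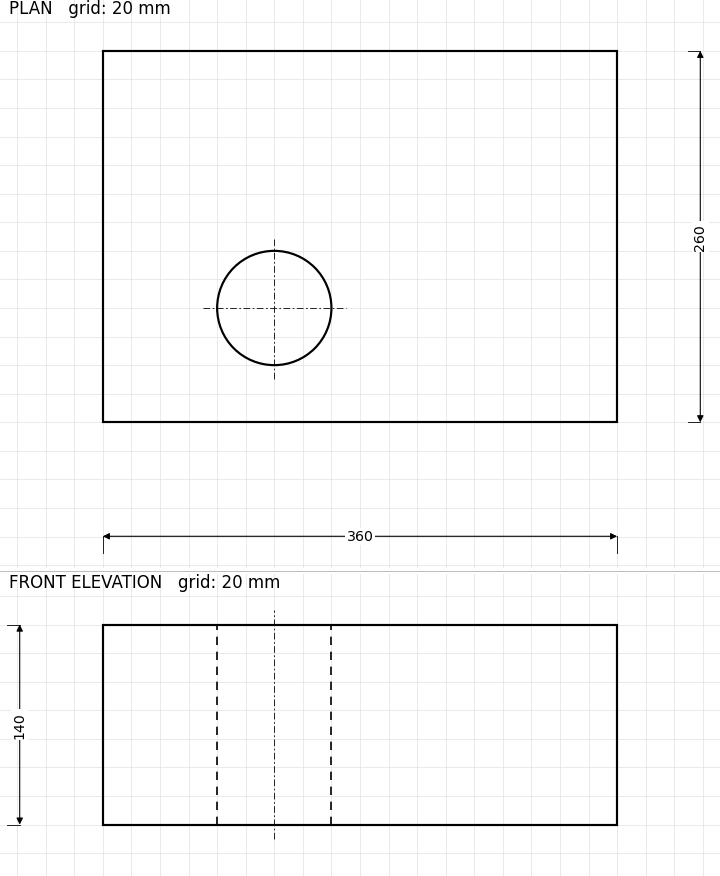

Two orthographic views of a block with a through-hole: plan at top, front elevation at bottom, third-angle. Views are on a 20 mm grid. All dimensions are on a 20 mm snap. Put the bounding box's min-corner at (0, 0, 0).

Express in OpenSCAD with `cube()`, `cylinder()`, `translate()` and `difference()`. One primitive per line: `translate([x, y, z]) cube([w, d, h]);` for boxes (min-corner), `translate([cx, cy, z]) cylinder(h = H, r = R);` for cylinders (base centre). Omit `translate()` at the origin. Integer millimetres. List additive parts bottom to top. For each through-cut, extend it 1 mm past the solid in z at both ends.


difference() {
  cube([360, 260, 140]);
  translate([120, 80, -1]) cylinder(h = 142, r = 40);
}


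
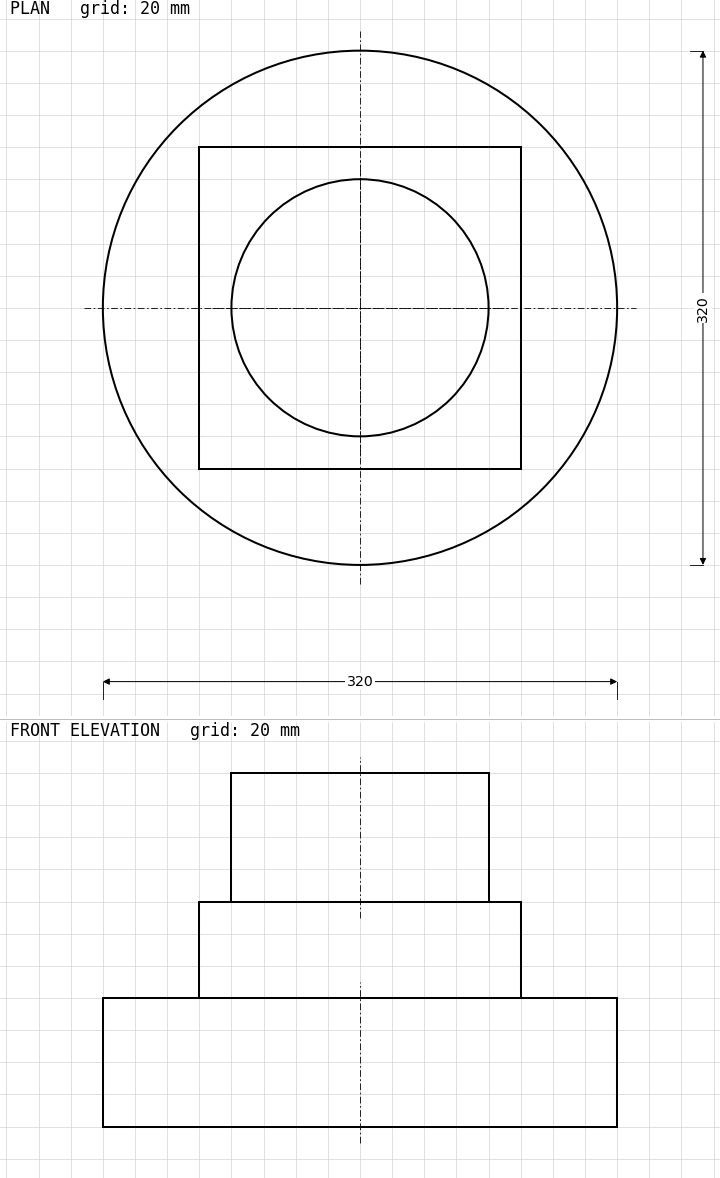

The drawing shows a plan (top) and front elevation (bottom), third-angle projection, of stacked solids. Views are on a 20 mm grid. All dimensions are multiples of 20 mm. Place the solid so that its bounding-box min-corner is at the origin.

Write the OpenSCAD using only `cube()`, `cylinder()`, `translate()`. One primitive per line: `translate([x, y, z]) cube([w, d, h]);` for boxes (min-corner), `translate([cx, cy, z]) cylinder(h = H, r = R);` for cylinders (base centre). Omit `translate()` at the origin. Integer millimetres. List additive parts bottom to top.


translate([160, 160, 0]) cylinder(h = 80, r = 160);
translate([60, 60, 80]) cube([200, 200, 60]);
translate([160, 160, 140]) cylinder(h = 80, r = 80);
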